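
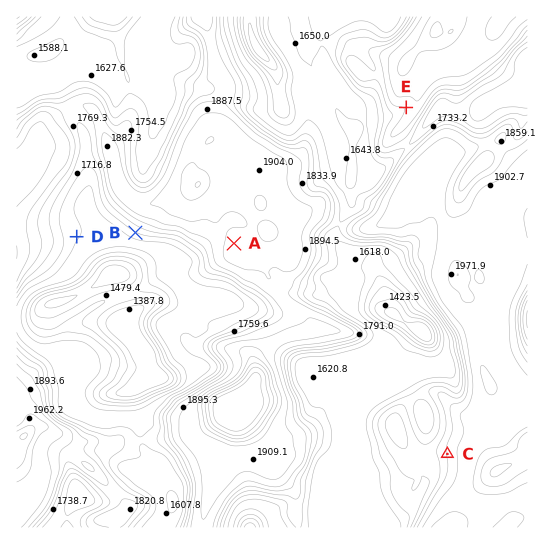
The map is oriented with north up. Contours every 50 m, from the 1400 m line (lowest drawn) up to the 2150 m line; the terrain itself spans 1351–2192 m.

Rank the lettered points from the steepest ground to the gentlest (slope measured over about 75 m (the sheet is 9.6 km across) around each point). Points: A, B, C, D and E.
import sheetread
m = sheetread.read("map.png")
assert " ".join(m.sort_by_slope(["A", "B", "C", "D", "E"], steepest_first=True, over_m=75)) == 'B C E D A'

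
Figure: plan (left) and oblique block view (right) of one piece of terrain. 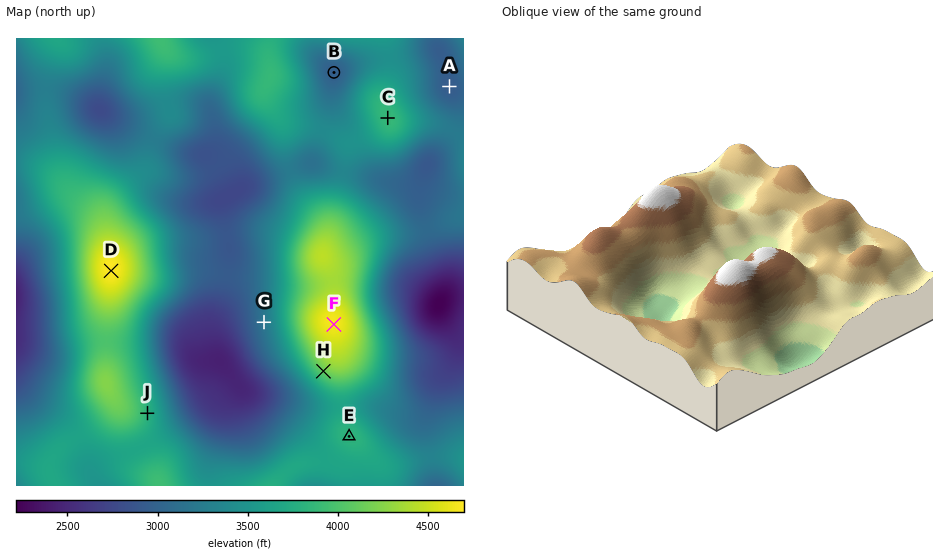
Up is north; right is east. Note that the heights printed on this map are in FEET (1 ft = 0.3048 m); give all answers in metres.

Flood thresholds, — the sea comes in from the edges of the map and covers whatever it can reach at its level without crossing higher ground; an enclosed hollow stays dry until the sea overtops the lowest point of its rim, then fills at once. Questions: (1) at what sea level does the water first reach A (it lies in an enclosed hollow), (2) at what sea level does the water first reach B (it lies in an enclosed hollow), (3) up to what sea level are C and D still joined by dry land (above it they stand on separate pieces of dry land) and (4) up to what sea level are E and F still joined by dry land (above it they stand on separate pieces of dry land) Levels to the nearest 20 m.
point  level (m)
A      920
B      1040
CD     1020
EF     1120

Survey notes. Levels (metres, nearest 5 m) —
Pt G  970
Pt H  1250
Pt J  1160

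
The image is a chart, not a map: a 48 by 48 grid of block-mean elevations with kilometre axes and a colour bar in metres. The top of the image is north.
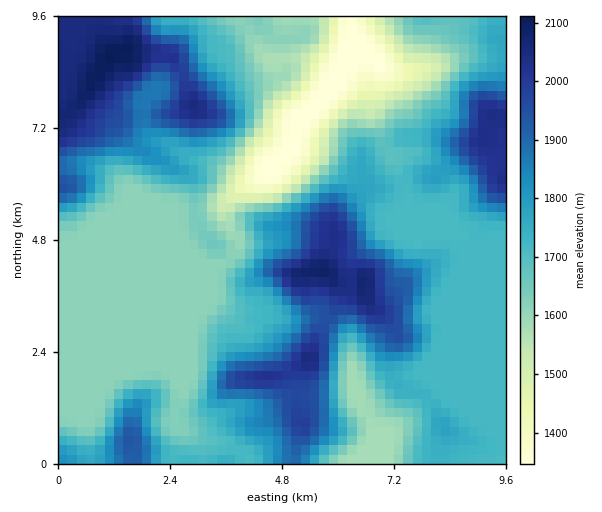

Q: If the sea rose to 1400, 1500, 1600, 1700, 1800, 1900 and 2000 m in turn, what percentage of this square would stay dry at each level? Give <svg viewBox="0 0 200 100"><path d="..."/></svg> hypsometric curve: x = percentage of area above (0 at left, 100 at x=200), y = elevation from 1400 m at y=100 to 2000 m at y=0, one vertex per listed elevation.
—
<svg viewBox="0 0 200 100"><path d="M191 100l-6-17-13-16-54-17-57-17-21-16-21-17"/></svg>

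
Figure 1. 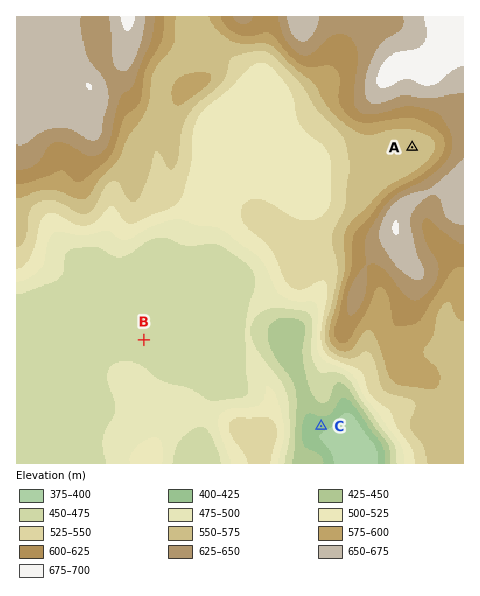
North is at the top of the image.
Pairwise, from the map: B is above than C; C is below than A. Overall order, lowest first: C B A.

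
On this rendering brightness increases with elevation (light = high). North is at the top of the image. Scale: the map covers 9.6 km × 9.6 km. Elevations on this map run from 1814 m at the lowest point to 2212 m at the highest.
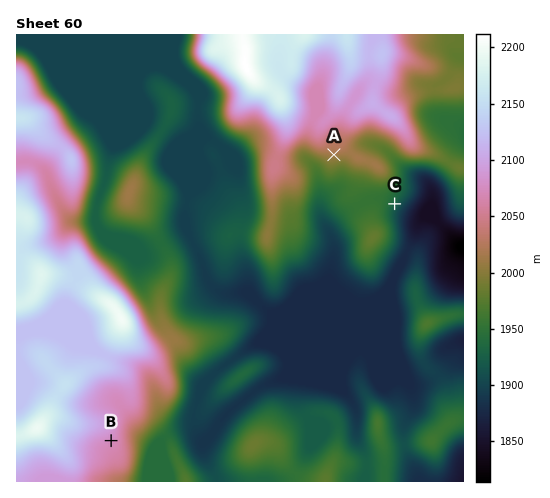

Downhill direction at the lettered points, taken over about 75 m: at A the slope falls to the S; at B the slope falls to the SE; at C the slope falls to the SE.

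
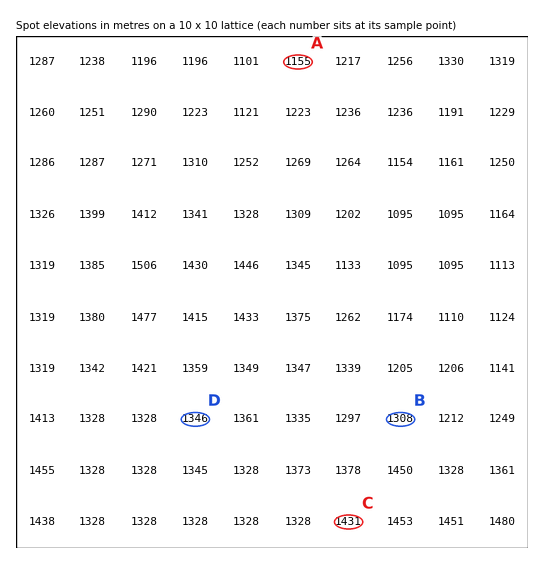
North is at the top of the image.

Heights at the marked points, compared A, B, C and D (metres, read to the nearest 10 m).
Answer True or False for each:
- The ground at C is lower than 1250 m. False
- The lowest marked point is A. True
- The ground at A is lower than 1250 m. True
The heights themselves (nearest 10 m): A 1150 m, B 1310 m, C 1430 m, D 1350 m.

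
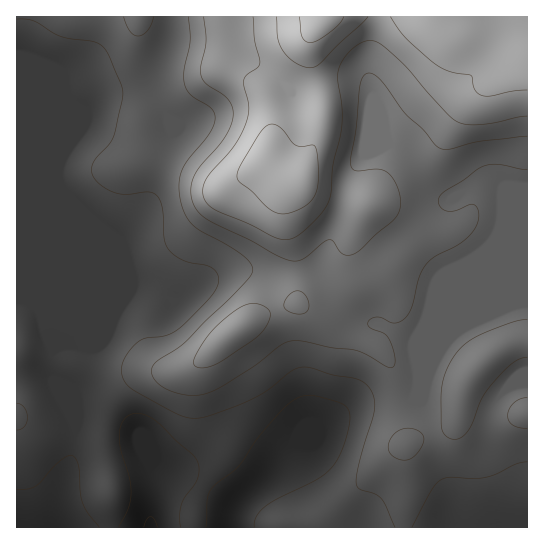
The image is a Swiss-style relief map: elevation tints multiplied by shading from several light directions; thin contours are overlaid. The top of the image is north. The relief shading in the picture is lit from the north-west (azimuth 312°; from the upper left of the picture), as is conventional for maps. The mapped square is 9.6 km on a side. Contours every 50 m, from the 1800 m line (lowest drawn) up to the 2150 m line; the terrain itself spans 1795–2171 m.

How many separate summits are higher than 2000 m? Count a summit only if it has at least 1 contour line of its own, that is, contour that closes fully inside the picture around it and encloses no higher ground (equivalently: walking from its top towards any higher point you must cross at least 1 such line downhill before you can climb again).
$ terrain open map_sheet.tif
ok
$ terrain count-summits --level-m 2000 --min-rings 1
3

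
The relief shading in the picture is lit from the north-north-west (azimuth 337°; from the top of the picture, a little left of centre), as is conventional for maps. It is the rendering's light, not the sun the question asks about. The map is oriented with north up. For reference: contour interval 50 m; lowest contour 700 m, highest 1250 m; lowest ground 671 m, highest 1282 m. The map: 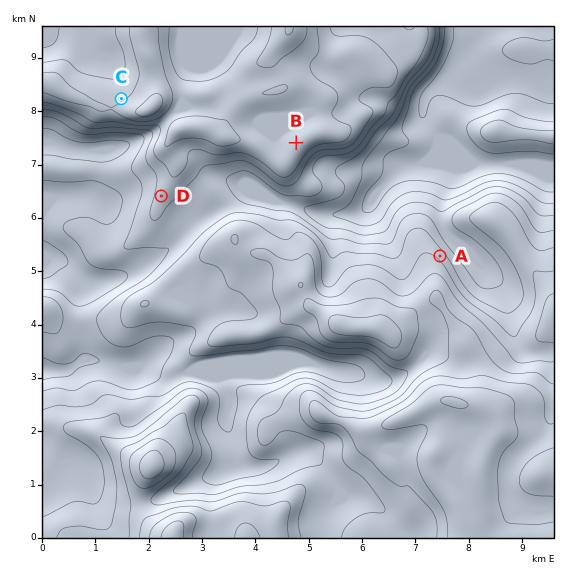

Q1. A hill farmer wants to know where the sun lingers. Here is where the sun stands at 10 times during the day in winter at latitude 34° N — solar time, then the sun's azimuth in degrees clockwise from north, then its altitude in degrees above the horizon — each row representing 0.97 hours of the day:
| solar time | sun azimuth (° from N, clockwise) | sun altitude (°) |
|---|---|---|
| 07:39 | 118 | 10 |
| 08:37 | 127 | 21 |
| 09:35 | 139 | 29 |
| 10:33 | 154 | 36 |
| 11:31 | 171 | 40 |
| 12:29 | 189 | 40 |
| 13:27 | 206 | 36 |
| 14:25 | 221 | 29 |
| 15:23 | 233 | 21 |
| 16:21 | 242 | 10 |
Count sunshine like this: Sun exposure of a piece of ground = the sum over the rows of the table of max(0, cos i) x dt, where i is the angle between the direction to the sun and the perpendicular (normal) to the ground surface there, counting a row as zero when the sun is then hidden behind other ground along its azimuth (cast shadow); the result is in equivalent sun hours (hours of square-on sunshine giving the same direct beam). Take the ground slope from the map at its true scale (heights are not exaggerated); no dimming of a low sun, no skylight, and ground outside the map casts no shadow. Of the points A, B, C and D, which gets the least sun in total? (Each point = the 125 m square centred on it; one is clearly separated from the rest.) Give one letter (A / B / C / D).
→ A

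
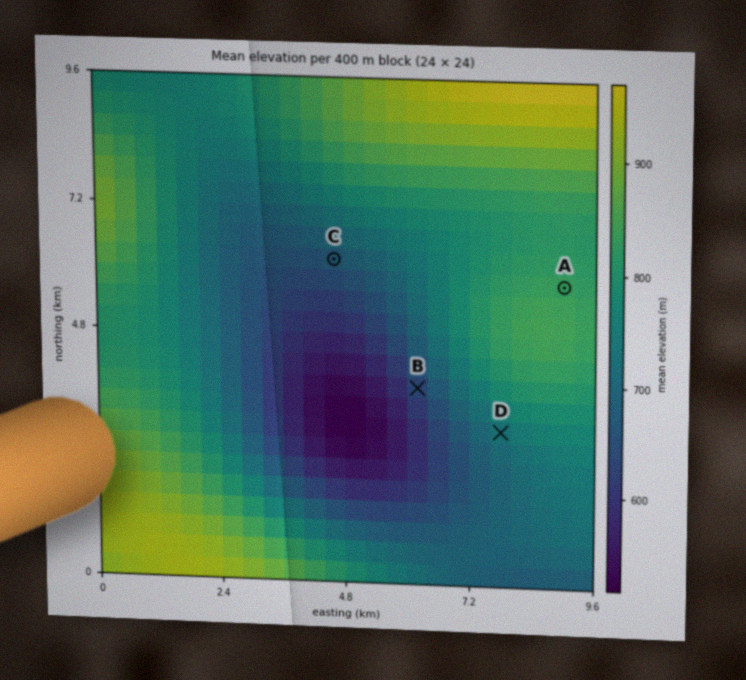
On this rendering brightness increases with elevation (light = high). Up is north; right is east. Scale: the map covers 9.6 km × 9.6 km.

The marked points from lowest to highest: B C D A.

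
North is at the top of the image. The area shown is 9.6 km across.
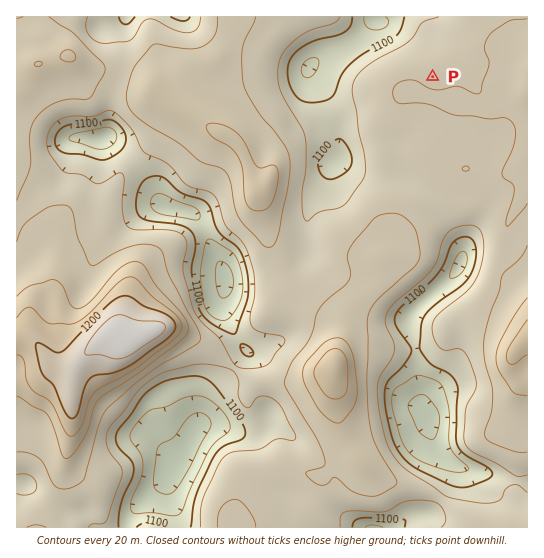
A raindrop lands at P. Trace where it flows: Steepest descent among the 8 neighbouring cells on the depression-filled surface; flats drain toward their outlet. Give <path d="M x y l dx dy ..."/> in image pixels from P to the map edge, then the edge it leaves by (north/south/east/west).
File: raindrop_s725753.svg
<path d="M433 77l0-31-2-3-22-22-31 0-4-4"/>
exit: north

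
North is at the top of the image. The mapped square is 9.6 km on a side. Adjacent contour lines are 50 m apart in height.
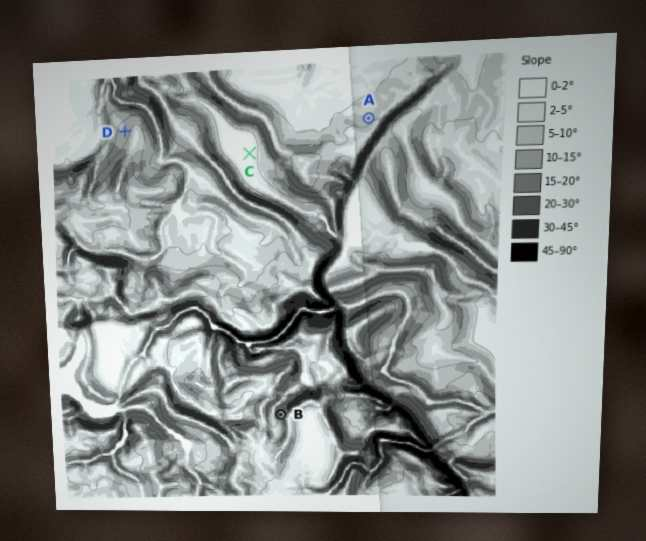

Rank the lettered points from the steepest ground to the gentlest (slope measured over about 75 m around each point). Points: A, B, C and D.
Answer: B D A C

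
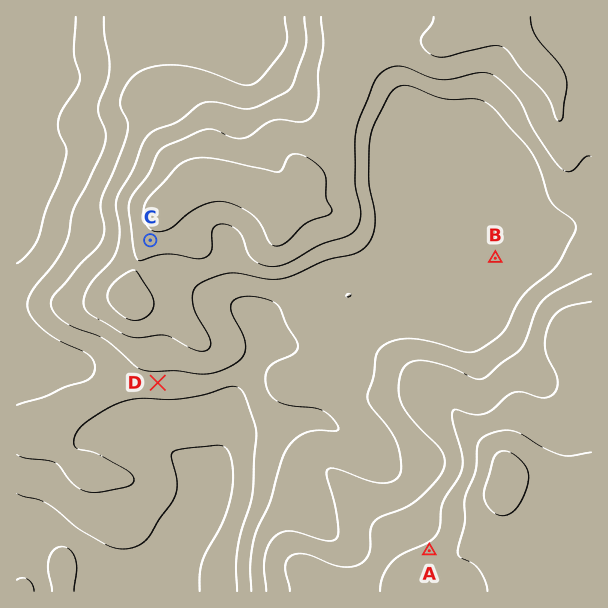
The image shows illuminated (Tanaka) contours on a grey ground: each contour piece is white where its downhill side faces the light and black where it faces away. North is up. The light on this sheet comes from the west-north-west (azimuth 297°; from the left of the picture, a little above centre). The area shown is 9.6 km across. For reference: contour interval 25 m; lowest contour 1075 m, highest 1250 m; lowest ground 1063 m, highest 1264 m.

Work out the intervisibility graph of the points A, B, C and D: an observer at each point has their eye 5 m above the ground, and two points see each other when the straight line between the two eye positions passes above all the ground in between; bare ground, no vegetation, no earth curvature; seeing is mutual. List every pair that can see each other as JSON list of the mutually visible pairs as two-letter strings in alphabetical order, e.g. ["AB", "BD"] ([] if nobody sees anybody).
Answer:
["AC", "AD"]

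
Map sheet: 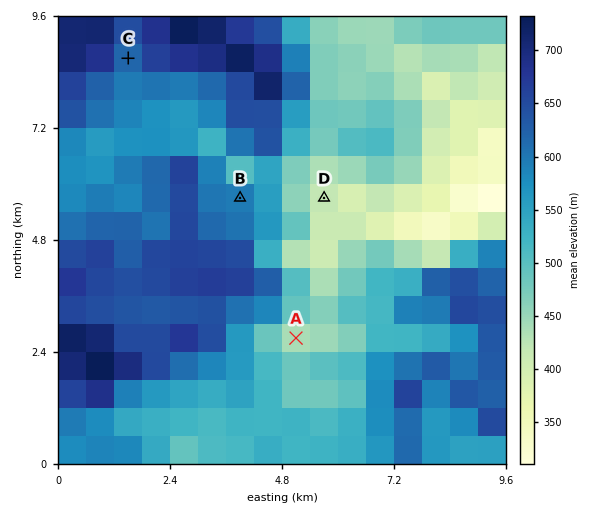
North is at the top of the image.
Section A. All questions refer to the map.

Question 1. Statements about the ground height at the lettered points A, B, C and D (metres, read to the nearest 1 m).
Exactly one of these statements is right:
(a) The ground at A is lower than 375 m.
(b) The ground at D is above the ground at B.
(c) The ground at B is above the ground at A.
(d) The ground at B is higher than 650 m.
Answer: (c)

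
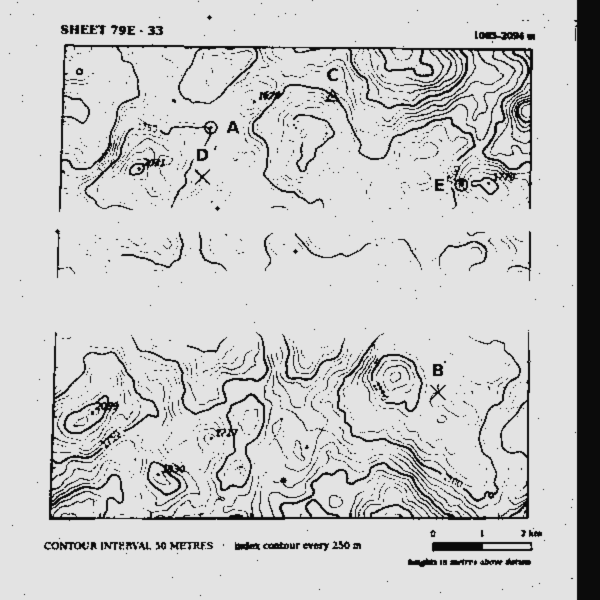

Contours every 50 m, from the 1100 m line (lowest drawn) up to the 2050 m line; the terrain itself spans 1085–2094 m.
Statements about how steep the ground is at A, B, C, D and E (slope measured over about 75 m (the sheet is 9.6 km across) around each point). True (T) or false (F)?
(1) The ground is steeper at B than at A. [F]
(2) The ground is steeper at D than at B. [T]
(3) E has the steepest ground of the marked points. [T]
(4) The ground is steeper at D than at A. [T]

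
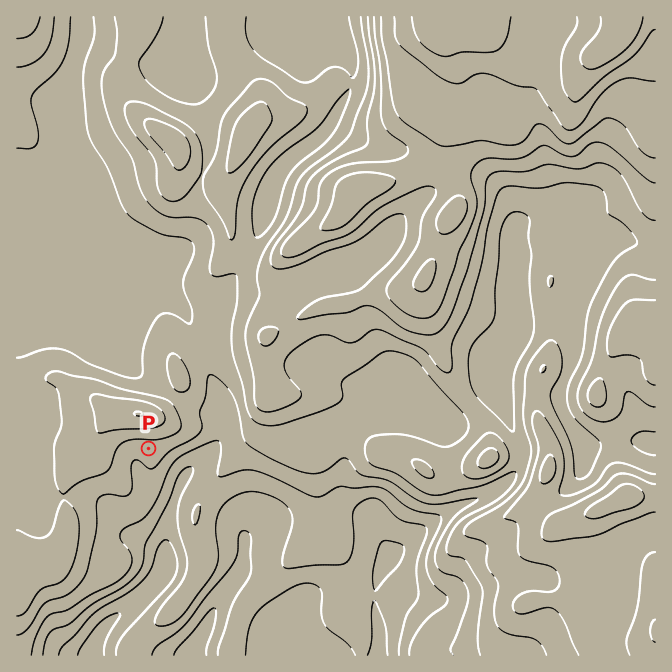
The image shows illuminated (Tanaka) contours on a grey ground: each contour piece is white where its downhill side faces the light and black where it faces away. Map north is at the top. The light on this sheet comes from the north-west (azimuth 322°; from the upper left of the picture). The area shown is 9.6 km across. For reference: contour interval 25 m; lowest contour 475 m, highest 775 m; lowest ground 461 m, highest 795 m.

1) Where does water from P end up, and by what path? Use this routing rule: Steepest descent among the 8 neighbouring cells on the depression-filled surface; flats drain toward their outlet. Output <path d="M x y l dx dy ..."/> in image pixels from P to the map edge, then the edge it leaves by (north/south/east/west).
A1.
<path d="M149 448l0 2-11 10 0 12 4 6 22 22 8 0 2 2 0 3-4 7 0 5-1 1 0 10-2 2 0 34-3 6 0 5-29 29-1 0-19 14-1 0-12 12 0 2-4 3-3 7-1 8-2 2 0 3"/>
exit: south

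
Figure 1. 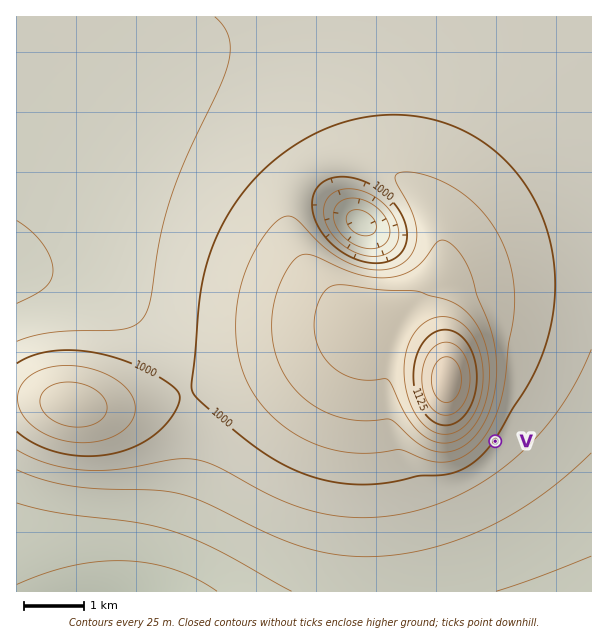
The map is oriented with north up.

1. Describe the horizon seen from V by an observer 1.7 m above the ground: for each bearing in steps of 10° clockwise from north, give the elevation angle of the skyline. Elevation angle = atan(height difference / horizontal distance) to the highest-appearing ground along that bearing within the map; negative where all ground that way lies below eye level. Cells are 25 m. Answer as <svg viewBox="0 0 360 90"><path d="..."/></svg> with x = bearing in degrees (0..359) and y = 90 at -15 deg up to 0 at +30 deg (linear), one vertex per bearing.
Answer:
<svg viewBox="0 0 360 90"><path d="M0 53l10 3 10 2 10 2 10 1 10 0 10 1 10 0 10 1 10 0 10 1 10 0 10 0 10 0 10-1 10 0 10 0 10 0 10 0 10 0 10 0 10 0 10-3 10-2 10-3 10-3 10-3 10-3 10-3 10-2 10-2 10 0 10 0 10 2 10 4 10 4"/></svg>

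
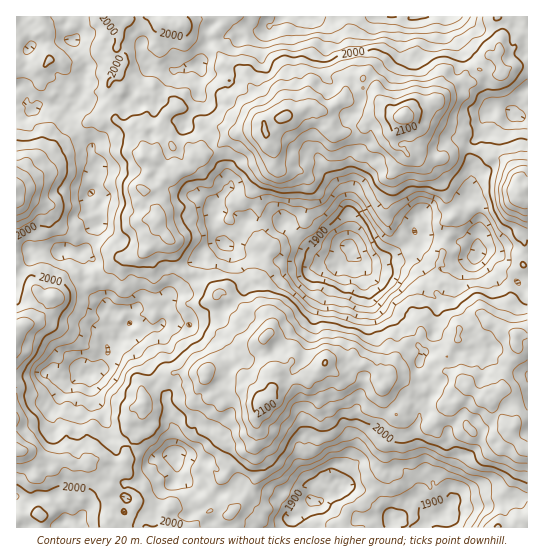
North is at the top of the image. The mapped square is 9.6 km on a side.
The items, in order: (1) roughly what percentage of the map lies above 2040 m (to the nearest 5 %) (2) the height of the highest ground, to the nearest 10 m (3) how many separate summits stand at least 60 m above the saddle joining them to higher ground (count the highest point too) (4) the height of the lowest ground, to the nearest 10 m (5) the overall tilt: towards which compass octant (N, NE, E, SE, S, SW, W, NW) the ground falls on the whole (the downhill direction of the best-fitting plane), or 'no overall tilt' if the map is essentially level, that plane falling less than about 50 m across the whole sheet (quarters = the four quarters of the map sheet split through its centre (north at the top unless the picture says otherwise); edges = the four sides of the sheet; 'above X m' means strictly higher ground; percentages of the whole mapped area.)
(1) About 15 % of the map lies above 2040 m.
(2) About 2140 m is the highest elevation on the sheet.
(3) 5 summits rise at least 60 m above their surroundings.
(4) The lowest ground is at about 1830 m.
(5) No overall tilt - high and low ground are spread across the sheet.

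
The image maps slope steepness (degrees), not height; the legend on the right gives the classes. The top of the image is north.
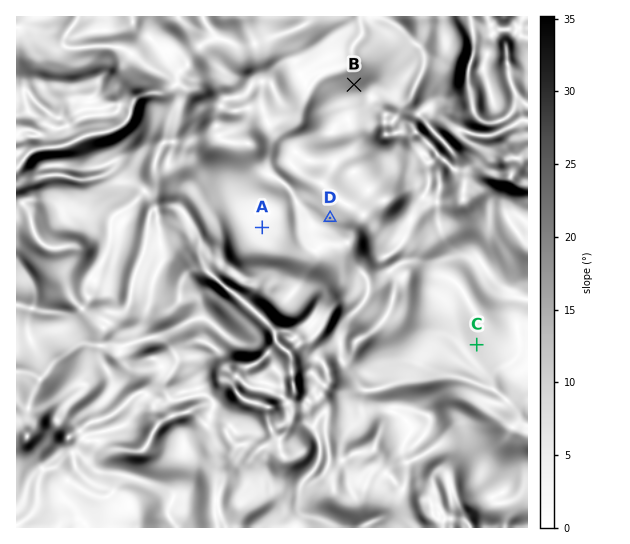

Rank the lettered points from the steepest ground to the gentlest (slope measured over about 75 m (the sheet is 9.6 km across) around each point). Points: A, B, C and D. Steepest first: B D C A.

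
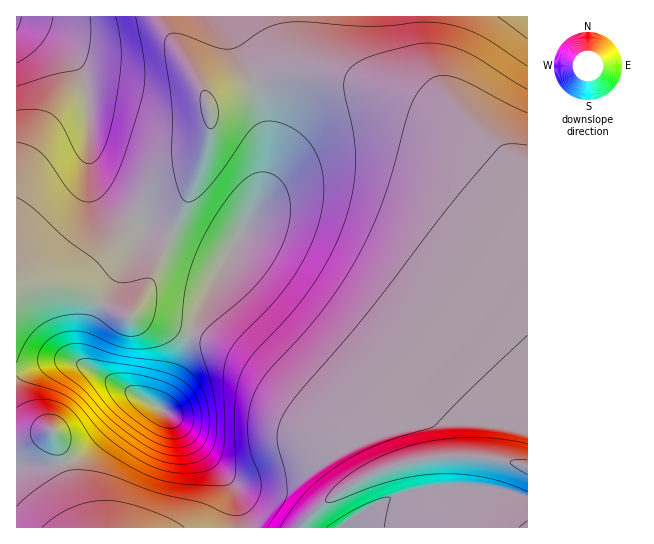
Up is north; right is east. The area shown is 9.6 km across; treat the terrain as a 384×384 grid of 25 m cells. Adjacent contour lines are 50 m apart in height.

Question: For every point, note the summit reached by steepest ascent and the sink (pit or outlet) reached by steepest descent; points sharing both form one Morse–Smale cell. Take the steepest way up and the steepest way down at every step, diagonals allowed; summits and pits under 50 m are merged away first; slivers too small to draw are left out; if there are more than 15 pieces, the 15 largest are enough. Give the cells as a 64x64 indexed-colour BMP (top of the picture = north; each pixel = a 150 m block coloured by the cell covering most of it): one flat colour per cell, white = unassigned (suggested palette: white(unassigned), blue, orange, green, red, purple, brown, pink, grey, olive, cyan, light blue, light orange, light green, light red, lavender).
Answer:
<image width="64" height="64" href="data:image/bmp;base64,Qk12CAAAAAAAAHYAAAAoAAAAQAAAAEAAAAABAAQAAAAAAAAIAAATCwAAEwsAABAAAAAAAAAA////ALR3HwAOf/8ALKAsACgn1gC9Z5QAS1aMAMJ34wB/f38AIr28AM++FwDox64AeLv/AIrfmACWmP8A1bDFAEREREREREREREREREREEREREVVVVVVVVVVVVVVVVVVVREREREREREREREREREQRERERFVVVVVVVVVVVVVVVVVVERERERERERERERERERBERERERVVVVVVVVVVVVVVVVVUREREREREREREREREREEREREREVVVVVVVVVVVVVVVVVREREREREREREREREREERERERERFVVVVVVVVVVVVVVVVEREREREREREREREREQRERERERERFVVVVVVVVVVVVVVUREREREREREREREREQRERERERERERFVVVVVVVVVVVVVREREREREREREREREQREREREREREREREVVVVVVVVVVVUREREUREREREREREQRERERERERERERERERVVVVVVVREREREREUREREREREQRERERERERERERERERERERERERERERERERFEREREREQRERERERERERERERERERERERERERERERERERRERERERBEREREREREREREREREREREREREREREREREREURERERBERERERERERERERERERERERERERERERERERERFERERBEREREREREREREREREREREREREREREREREREREURERBERERERERERERERERERERERERERERERERERERERFEQRERERERERERERERERERERERERERERERERERERERERERERERERERERERERERERERERERERERERERERERERERERERERERERERERERERERERERERERERERERERERERERERERERERERERERERERERERERERERERERERERERERERERERERERERERERERERERERERERERERERERERERERERERERERERERERERERERERERERERERERERERERERERERERERERERERERERERERERERERERERERERERERERERERERERERERERERERERERERERERERERERERERERERERERERERERERERERERERERERERERERERERERERERERERERERERERERERERERERERERERERERERERERERERERERERERERERERERERERERERERERERERERERERERERERERERERERERERERERERERERERERERERERERERERERERERERERERESIhEREREREREREREREREREREREREREREREREREREREiIiIRERERERERERERERERERERERERERERERERERESIiIiIhERERERERERERERERERERERERERERERESIiIiIiIiIiIRERERERERERERERERERERERERERERERIiIiIiIiIiIhEREREREREREREREREREREREREREREREiIiIiIiIiIiERERERERERERERERERERERERERERERESIiIiIiIiIiIhERERERERERERERERERERERERERERERIiIiIiIiIiIiEREREREREREREREREREREREREREREREiIiIiIiIiIiIhERERERERERERERERERERERERERERESIiIiIiIiIiIiERERERERERERERERERERERERERERERIiIiIiIiIiIiIhEREREREREREREREREREREREREREREiIiIiIiIiIiIiERERERERERERERERERERERERERERESIiIiIiIiIiIiIhERERERERERERERERERERERERERERIiIiIiIiIiIiIiEREREREREREREREREREREREREREREiIiIiIiIiIiIiIRERERERERERERERERERERERERERESIiIiIiIiIiIiIiERERERERERERERERERERERERERERIiIiIiIiIiIiIiIRERERERERERERERERERERERERERMiIiIiIiIiIiIiIiERERERERERERERERERERERERERMyIiIiIiIiIiIiIiIRERERERERERERERERERERERERMzIiIiIiIiIiIiIiIiERERERERERERERERERERERERMzMiIiIiIiIiIiIiIiIRERERERERERERERERERERETMzMyIiIiIiIiIiIiIiIhERERERERERERERERERERETMzMzIiIiIiIiIiIiIiIiERERERERERERERERERERETMzMzMiIiIiIiIiIiIiIiIREREREREREREREREREREzMzMzMyIiIiIiIiIiIiIiIhEREREREREREREREREREzMzMzMzIiIiIiIiIiIiIiIiERERERERERERERERERMzMzMzMzMiIiIiIiIiIiIiIiIhERERERERERERERETMzMzMzMzMyIiIiIiIiIiIiIiIiIhEREREREREREREzMzMzMzMzMzIiIiIiIiIiIiIiIiIiIiERERERERETMzMzMzMzMzMzMiIiIiIiIiIiIiIiIiIiIiIhEREjMzMzMzMzMzMzMzMyIiIiIiIiIiIiIiIiIiIiIiIiIzMzMzMzMzMzMzMzMzIiIiIiIiIiIiIiIiIiIiIiIiMzMzMzMzMzMzMzMzMzMiIiIiIiIiIiIiIiIiIiIiIiIzMzMzMzMzMzMzMzMzMyIiIiIiIiIiIiIiIiIiIiIiIzMzMzMzMzMzMzMzMzMzIiIiIiIiIiIiIiIiIiIiIiIjMzMzMzMzMzMzMzMzMzMiIiIiIiIiIiIiIiIiIiIiIiMzMzMzMzMzMzMzMzMzMyIiIiIiIiIiIiIiIiIiIiIiIzMzMzMzMzMzMzMzMzMz"/>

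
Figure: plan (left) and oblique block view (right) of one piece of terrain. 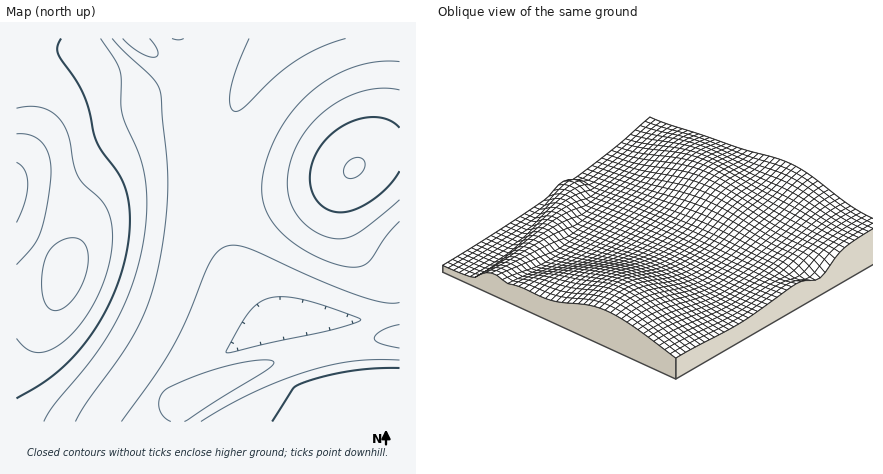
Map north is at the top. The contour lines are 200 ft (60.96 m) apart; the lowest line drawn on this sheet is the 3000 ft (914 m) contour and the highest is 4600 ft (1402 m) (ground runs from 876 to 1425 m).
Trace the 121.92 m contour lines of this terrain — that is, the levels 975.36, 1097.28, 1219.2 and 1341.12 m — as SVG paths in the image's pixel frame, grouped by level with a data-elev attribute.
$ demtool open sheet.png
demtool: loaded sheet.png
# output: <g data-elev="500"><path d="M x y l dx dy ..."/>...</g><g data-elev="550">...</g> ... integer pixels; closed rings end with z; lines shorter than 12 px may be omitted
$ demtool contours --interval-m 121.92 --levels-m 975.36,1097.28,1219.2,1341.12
<g data-elev="975.36"><path d="M201 422l51-29 28-12 28-10 24-6 22-4 20-1 26 0"/><path d="M226 353l0-3 10-18 13-20 9-9 12-5 14-1 20 3 28 8 29 12-8 4-23 6z"/></g><g data-elev="1097.28"><path d="M75 422l12-20 39-54 17-32 8-20 6-22 9-58 1-48-7-78-8-12-28-26-12-14"/><path d="M400 62l-24 0-24 6-24 11-20 16-19 21-14 22-10 28-3 22 1 12 4 12 6 12 9 10 12 10 14 9 16 7 16 5 16 2 11-3 5-7 15-21 13-15"/></g><g data-elev="1219.2"><path d="M16 398l24-14 18-13 18-17 15-18 13-22 12-24 8-26 5-24 1-28-5-24-7-14-20-30-14-50-8-14-18-26-1-8 4-8"/><path d="M400 128l-12-8-14-3-18 3-16 7-14 12-10 14-5 15-1 16 4 13 8 9 12 6 12 0 14-4 16-10 14-13 10-14"/></g><g data-elev="1341.12"><path d="M54 310l8-1 8-7 8-11 7-15 3-12 0-12-4-8-6-6-10 0-10 4-8 8-5 10-3 18 0 16 4 12z"/><path d="M16 265l17-19 7-12 7-28 4-34-2-18-7-12-12-7-14-1"/></g>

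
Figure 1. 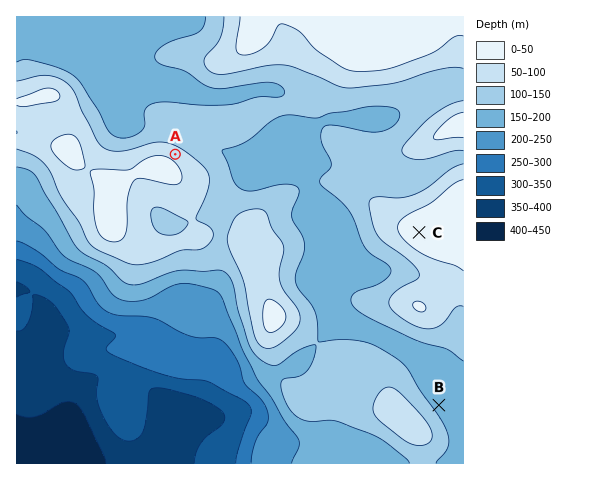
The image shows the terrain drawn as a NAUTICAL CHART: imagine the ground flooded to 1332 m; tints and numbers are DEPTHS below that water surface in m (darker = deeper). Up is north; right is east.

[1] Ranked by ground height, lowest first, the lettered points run B A C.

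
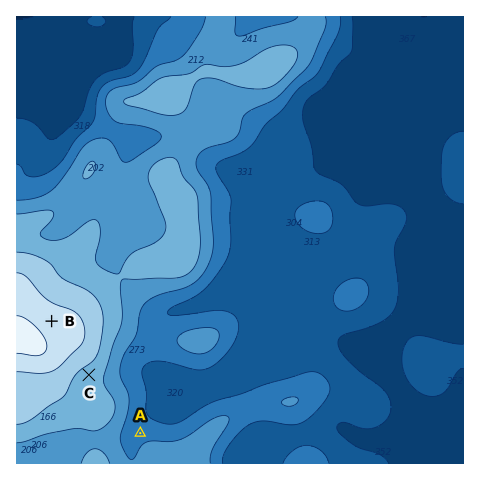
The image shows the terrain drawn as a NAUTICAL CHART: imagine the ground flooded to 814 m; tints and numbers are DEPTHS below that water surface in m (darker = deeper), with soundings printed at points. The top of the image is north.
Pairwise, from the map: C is above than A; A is below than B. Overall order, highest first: B C A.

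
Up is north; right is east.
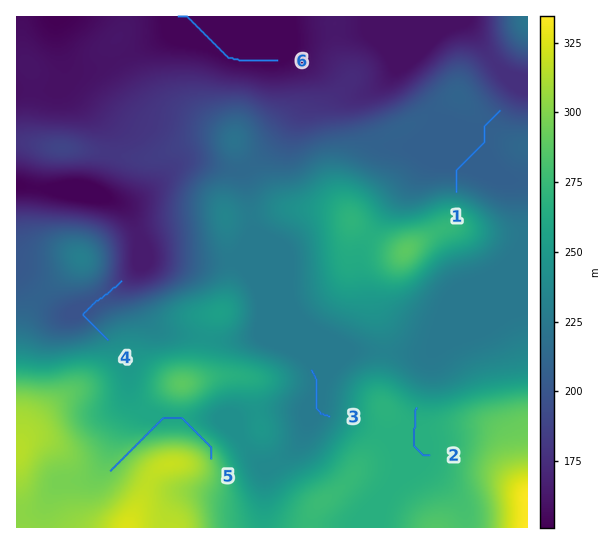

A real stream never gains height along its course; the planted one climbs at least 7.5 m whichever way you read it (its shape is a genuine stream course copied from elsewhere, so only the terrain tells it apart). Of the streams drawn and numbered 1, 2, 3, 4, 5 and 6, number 5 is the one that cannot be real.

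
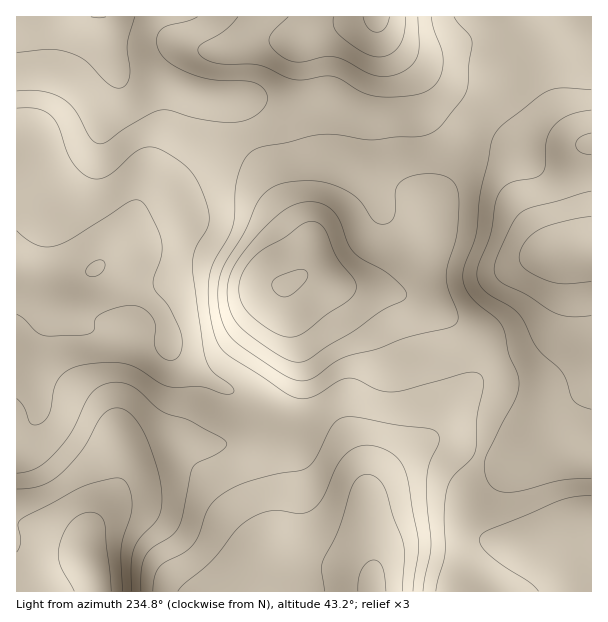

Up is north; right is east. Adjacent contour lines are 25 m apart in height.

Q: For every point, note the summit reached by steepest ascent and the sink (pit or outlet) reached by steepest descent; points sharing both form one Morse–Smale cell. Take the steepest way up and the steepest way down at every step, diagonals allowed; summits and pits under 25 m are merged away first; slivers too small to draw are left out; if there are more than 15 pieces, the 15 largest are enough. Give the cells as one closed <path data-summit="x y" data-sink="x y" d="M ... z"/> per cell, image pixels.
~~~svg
<path data-summit="290 284" data-sink="588 252" d="M578 22l-54 32-19 15-7 24-29 33-33 72-3 45-6 17-9 15-13 14-13 4 22 5 27 14 33 22 20 25 8 15 2 13-14 29-9 39 19 7 19 0 20-12 13-13 12-26 22-21 6-12 0-346z"/><path data-summit="290 284" data-sink="377 17" d="M591 16l-219 0-48 14-18 8-5 9 3 27 0 25-3 6-19 16-35 14 7 17 17 25 11 24 24 35 2 10-1 17-3 9-4 4 9 0 39 12 29 1 13 3 9 0 6-3 16-19 11-21 2-16 0-30 29-65 9-16 26-29 7-24 14-13 54-32 5-2 13 9z"/><path data-summit="86 561" data-sink="374 591" d="M294 416l-5 3-5 9-8 8-12 4-52 5-24-6-17 0-40 15-9 10-1 13-9 21-20 26-6 13-1 23 6 12 5 19 155 1 5-14 10-10 66 0 28 6 9 4 3 5 1-35-5-20-1-39-5-16-10-21-17-19-14-7z"/><path data-summit="99 17" data-sink="95 269" d="M104 16l-88 1 1 251 30 6 36 0 12-4 27-27 8-13 9-26 11-12 27-11 41-33 29-14-7-29-6-8-28-1-38-12-36-5-12-5-8-17z"/><path data-summit="86 561" data-sink="95 269" d="M102 266l-16 8-7 7-6 12-6 27-7 4-12 1-6 7-8 22 0 24 6 29-3 9-21 18 0 90 32 6 17 6 10 6 7 7 2 7 4-23 24-35 9-21 1-13 9-10 40-15 17 0 24 6 52-5 12-4 8-8 6-11 0-2-26-12-37-13-41-24-16-18-1-19-9-20-38-32z"/><path data-summit="290 284" data-sink="95 269" d="M246 134l-28 14-41 33-27 11-11 12-9 26-8 13-24 23 9 2 15 9 38 32 9 20 1 19 16 18 41 24 37 13 26 12 4-5 6-24 0-32-16-61 2-6 18-15 4-26-2-10-24-35-11-24-17-25z"/><path data-summit="290 284" data-sink="374 591" d="M309 276l-6 0-13 7-4 4-2 6 16 61 0 32-10 30 40 14 18 16 14 27 5 16 0 12 7-18 31-29 21-12 17-2 37 14 10-38 14-29 0-7-5-14-15-22-10-10-33-22-27-14-30-8-43-4z"/><path data-summit="99 17" data-sink="377 17" d="M371 16l-266 0-1 5 8 36 8 17 12 5 36 5 38 12 28 1 6 8 6 27 3 2 33-13 19-16 3-6-3-52 5-9 18-8 38-10z"/><path data-summit="591 528" data-sink="374 591" d="M443 440l-17 2-21 12-31 29-6 11-1 18 6 36 1 44 85 0 5-17 11-18 13-11 16-3-21-7-8-8-6-15-3-16 2-12 12-30z"/><path data-summit="591 528" data-sink="588 252" d="M591 379l-5 11-22 21-12 26-19 17-14 8-9 1-30-8-12 30-2 12 6 25 11 14 21 8 30 2 58-19z"/><path data-summit="591 528" data-sink="377 17" d="M591 528l-15 2-24 11-18 5-46 0-13 11-6 9-7 16-2 9 131 1z"/><path data-summit="290 284" data-sink="95 269" d="M21 268l-5 1 1 164 20-17 3-9-6-29 0-24 6-19 5-9 15-2 7-4 6-27 6-12 9-8-41 1z"/><path data-summit="86 561" data-sink="377 17" d="M20 524l-4 1 1 67 79-1-4-15-8-24-9-10-27-12z"/><path data-summit="290 284" data-sink="374 591" d="M332 568l-66 0-10 10-4 13 121 0 0-7-4-6-9-4z"/>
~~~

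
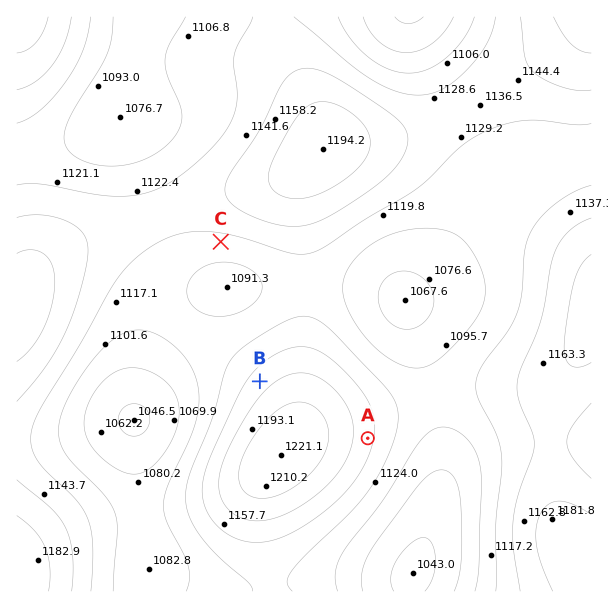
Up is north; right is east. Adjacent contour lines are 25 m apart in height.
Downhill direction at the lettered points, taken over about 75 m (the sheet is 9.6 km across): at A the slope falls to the E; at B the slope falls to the NW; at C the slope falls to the S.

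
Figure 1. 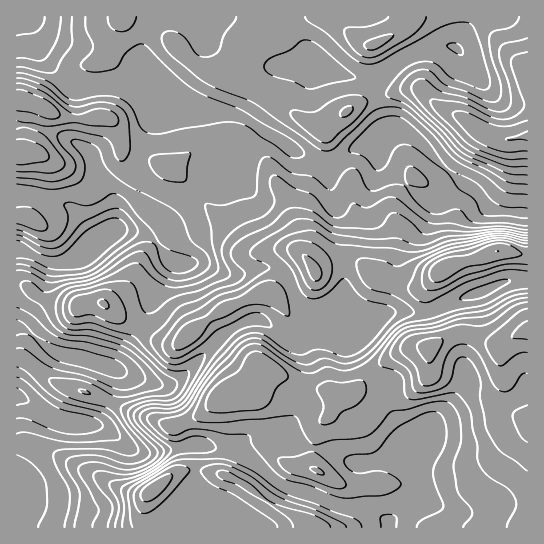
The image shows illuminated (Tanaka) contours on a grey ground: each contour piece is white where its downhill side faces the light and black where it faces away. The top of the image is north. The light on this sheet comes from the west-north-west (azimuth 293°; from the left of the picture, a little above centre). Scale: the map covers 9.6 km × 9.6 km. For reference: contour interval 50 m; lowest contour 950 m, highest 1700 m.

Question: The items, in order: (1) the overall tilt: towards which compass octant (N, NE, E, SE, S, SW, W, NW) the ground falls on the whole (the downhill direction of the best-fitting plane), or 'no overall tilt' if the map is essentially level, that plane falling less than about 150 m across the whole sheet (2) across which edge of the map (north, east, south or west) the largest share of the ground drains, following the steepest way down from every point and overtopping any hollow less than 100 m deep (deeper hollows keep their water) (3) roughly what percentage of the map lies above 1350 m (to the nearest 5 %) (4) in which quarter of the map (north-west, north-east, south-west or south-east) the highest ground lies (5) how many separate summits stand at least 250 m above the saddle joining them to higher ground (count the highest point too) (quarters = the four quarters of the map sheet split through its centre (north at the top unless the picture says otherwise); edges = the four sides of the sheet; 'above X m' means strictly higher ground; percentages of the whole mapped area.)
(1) The general tilt is down to the north-west (the land rises towards the south-east).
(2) Drainage is mainly to the west: more ground falls towards that edge than towards any other.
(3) Roughly 35 % of the ground is higher than 1350 m.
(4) Look to the south-east quarter for the highest ground.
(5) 2 summits rise at least 250 m above their surroundings.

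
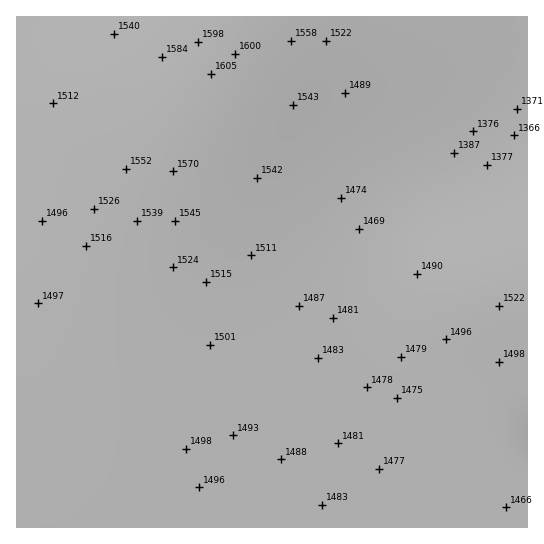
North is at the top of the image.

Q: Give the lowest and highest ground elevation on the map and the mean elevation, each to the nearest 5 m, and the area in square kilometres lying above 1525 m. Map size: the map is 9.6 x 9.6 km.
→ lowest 1365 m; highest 1605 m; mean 1495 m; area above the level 17.2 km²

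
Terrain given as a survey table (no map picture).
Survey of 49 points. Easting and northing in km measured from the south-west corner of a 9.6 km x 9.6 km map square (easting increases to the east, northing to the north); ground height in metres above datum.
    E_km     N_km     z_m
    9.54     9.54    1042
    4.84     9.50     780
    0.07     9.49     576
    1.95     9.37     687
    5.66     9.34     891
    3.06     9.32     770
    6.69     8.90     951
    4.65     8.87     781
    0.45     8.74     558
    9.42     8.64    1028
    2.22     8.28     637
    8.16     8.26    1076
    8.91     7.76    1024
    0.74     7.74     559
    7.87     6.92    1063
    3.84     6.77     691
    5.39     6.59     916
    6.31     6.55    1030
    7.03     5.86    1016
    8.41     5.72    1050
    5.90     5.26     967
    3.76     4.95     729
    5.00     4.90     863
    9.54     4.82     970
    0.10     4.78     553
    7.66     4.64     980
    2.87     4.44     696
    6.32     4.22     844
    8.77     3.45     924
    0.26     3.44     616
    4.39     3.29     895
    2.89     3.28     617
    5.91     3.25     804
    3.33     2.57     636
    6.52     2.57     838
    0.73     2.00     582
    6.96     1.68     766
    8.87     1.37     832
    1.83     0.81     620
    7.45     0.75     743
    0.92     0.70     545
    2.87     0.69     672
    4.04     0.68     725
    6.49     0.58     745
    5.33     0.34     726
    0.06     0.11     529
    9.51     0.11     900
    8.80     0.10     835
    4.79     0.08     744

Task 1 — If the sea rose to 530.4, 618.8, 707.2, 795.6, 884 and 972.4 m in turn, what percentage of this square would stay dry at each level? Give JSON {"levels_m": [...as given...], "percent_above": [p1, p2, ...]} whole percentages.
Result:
{"levels_m": [530.4, 618.8, 707.2, 795.6, 884, 972.4], "percent_above": [97, 81, 62, 43, 29, 19]}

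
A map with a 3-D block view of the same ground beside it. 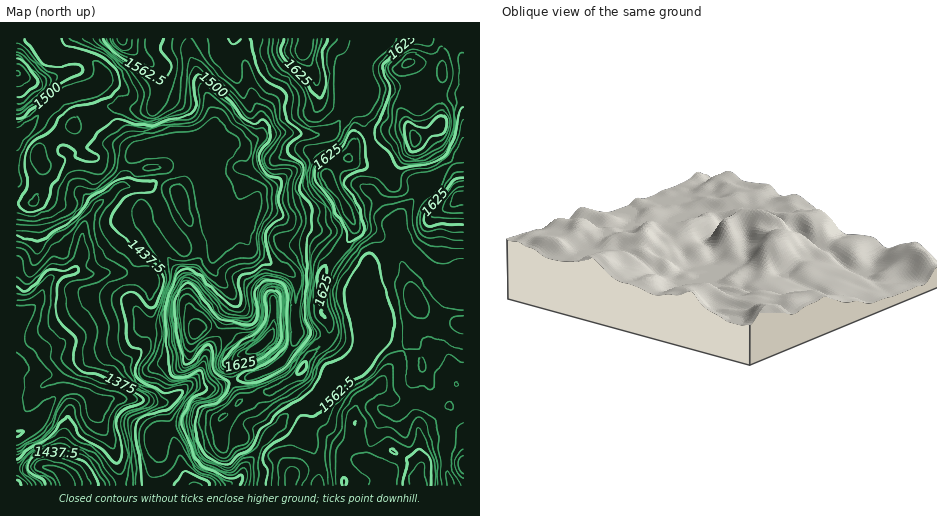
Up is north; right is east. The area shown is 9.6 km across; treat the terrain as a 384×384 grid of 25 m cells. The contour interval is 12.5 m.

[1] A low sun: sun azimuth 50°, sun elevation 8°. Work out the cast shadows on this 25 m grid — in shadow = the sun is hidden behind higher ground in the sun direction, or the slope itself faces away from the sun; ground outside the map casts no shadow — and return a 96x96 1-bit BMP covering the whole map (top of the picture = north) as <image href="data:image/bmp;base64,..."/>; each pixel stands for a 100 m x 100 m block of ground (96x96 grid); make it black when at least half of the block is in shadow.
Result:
<image width="96" height="96" href="data:image/bmp;base64,Qk2+BAAAAAAAAD4AAAAoAAAAYAAAAGAAAAABAAEAAAAAAIAEAAATCwAAEwsAAAIAAAAAAAAA////AAAAAAD8AAAAP/gAABAAAAD+AAAAP/wAABAAAAb+AAAAf/xAAAAAAA54AAAAf/gAAAAAAAYgAAHAf/gAAAAAAAYAAAPAf/AAAAAAAAAAAAPgf+AAAAAAAAAAAAPgf4AAAAAAAAAAAAfgfwAAAAAAAAAAAAfAfwAAAAAAAAAAAAfAfgAAAAAAAAAAAAeAfgAAAAAAAAAAAAMAPAAAAAAAAAAAAAAAPAAAAAAAAAAAAAAAGAAAAAAAAAAAAAAAAAAAAAAAAAAAAAAAAAAAAAAAAAAAAAAgIAAAAAAAAAAAAA/8OAAAAAAAAAAAAA/+PgAAAAAAAAAAAAf/H+AAAAAAAAAAAAf/j/gAAAAAAAAAAAPz5/gAAAAAAAAAAADh8/wAAAAAAAAAAAAB8f2AAAAAAAAAAAAB8f3gAAAAAAAAAAAD8PDgAAAAAAAAAAAP+GAAAAAAAAAAAAAf+GAAAAAAAAAAAAAf+CAAAAAAAAAAAAAf+AAAAAAAAAAAAAAf+AAACAAAAAAAAAAP+AAAHwAAAAAAAAAP8AAAH4AAAAAAAAAP8AA4H4AAAAAAAAAP8AB8H4AAAAAAAAAH4AD8HwAAAAAAAAAH4AD+HwAAAAAAAAAH4AD+HwAAAAAAAAAD4AD8HwAAAAAAAAADwAD8HwAAAAAAAAADwAB4HwAAAAAAAAADwAAAHwAAAAAAAAADwAAAHwAAAAAAAAADwAAAH4AAAAAAAAADwAAAHwAAAAAAAAADgAAAHwAAAAAAAAAAAAAADwAAAAAAAAAAAAAABgAAAAAAAAAAAAAAAAAAAAAAAAAAAAAcAAAAAAAAAAAAAAAcAAAAAAAAAAAAAAAcAAAAAAAAAAAAAAAIAAAAAAAAAAAAAAAAAAwABgAAAAAAAAAAAD8ABgAAAAAAAAAAAD4AAAAAAAAAAAAAAD4AAAAAAAAAAAAAAfwAAAAAAAAAAAAAR/gAAAAAAAAAAAAAH/gAAAAAAAAAAAAAH/gAAAAAAAAAAAAAH/AAAAAAAAAAAAAAD+AAAAAAAAAAAAAcD8AAAAAAAAAAAAA+B8AAAAAAAAAAAAA+B4AAAAAAAAAAAAA+PwAAAAAAAAAAAAA8HgAAAAAAAAAAAAA8HAAA+AAAAAAAAAAYAAAA+AAAAAAAAAAAAAAA8AAAAAAAAAAAAAAA8AAAAAAAAAAAAAAAcAAAAAAAAAAAAAAAMAAAAAAAAAAHAAAAAAAAAABwAAPH+AAAAAAAAAD4AAfH/AAAAAAAAAA4AA/DAAAAAAAAAAAAAA+AAAAAAAAAAAAAAB+AAAAAAAAAAAAAAB+AAAAAAAAAAAAAAD8AAAAAAAAAAAAAAD8AAAAAAAAAAAAAAH4AAAAAAAAAAAAAAPwAPAACAAAAAAAAAPgAfAAHgAAAAD4AAPAA+AAHgAAAAH+AAMAA+AADgAAAAP/AAAAA8AAAAAAAAf+AAAAB8AAAAAAAAf+AAAAB8AAAAAAAAf8AAAAAwAAAAAAAAf4AAAAAAAAAAAAAAPwAAAAAAAAAAAAAADgAAAAAAAAAAAA="/>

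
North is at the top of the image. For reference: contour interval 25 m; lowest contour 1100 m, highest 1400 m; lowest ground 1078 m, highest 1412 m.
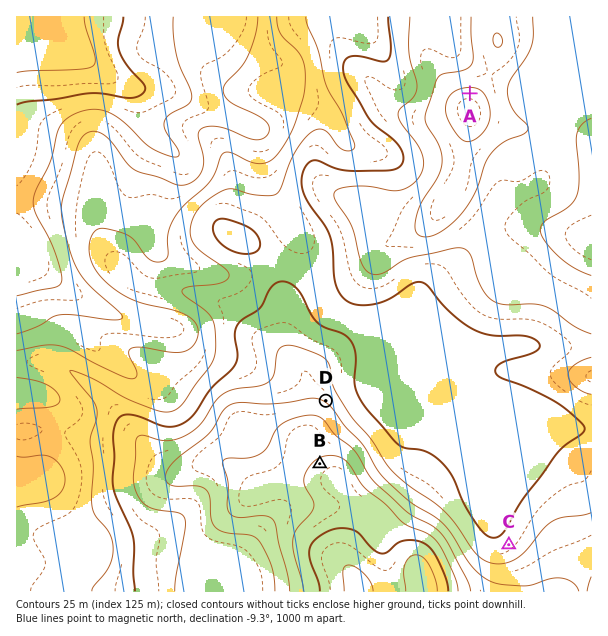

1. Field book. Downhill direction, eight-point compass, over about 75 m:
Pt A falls N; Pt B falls NW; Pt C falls NW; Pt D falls NE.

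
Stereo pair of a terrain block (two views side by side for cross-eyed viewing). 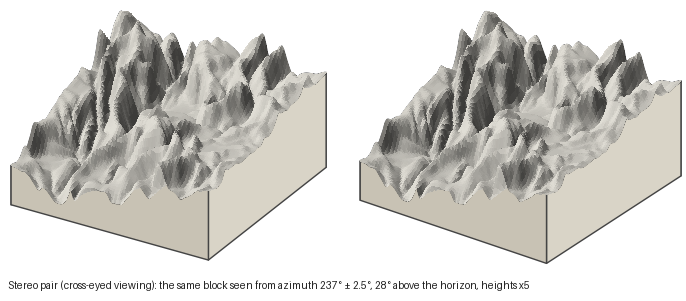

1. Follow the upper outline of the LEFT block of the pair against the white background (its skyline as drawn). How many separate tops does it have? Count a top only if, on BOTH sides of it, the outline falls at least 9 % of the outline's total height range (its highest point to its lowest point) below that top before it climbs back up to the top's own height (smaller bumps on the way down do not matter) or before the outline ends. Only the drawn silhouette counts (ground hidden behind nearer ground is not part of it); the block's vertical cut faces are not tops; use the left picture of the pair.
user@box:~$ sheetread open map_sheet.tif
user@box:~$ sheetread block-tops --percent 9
3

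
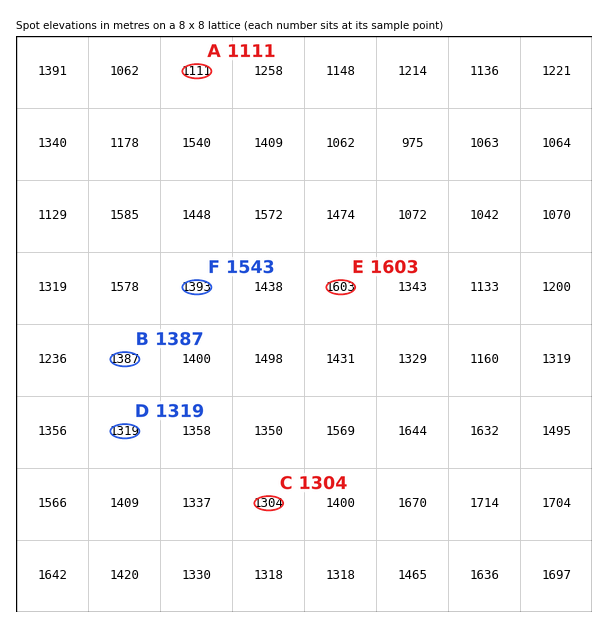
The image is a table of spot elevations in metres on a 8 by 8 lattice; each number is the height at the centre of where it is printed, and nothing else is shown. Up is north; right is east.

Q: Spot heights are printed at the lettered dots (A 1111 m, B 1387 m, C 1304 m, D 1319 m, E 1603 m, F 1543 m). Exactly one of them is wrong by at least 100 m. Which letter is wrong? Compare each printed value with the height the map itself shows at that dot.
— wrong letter F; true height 1393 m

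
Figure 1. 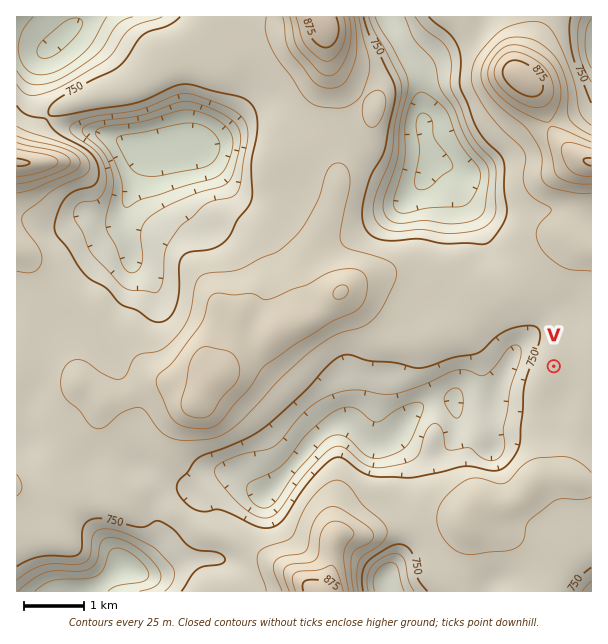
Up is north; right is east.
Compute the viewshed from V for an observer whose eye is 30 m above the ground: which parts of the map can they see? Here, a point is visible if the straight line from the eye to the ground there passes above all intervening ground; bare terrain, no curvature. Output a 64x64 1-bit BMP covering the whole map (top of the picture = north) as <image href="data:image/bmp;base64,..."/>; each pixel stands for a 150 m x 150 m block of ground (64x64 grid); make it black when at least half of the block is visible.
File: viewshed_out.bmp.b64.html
<image width="64" height="64" href="data:image/bmp;base64,Qk0+AgAAAAAAAD4AAAAoAAAAQAAAAEAAAAABAAEAAAAAAAACAAATCwAAEwsAAAIAAAAAAAAA////AAAAAAAAAAAAfAAAAAAAAAD8AAAAAAAAAHwAAAAAAAAAGAAAAAIAAAAYAAAABgAAABmAAACeAAYAH8AAAPwAHwAf4AAA/AY/AD/8AAD+Dn8AP/5uAP4f9wA///8A/h//gD///4D+H//AH///8w44/7Af////ABD/nB////8AAH/+Hwf//wAAB/+fA/3/AAAH//+D/P8AAAf/+MP//wAAB//x47//AAAP//D/nP8AAAf/+P+c/wAAB////57/AAAD////3v8AAAP//9///wAAAf/7//9/AAAD//n///8AAAcP/////wAAAAf/////AAAAA/////8AAAAA/////wAAAAA/////AAAAAA////8AAAAAD////wAAAAAH////AAAAAAP/8/8AAAAAAf/h/wAAAAAACCH/AAAAAAAAA/4AAAAAOAAB/AAAAAA8AADAAAAAADwAAAAAAAAAHAAAgAAAAAAeAAH/AAAAAB4AAf8AAAAADgAB/wAAAAAPAAA/8AAAAA+AAB8AAAAAD4AAHAAAAAA/wAfwAAAAAH/AH+AAAAAAf8Af4AAAAAB9wD/gAAAAAPzgP+AAAAAA/OB/8AA4AAD8YP/wAAcAAHxgH4AAAYAAfuAAAAAA5/B/4AAAAAB/8P/AAAAAAB/g/8AAAAAAD8B/DgAAAAAHgD8fAAAAAAOAHx8AAA=="/>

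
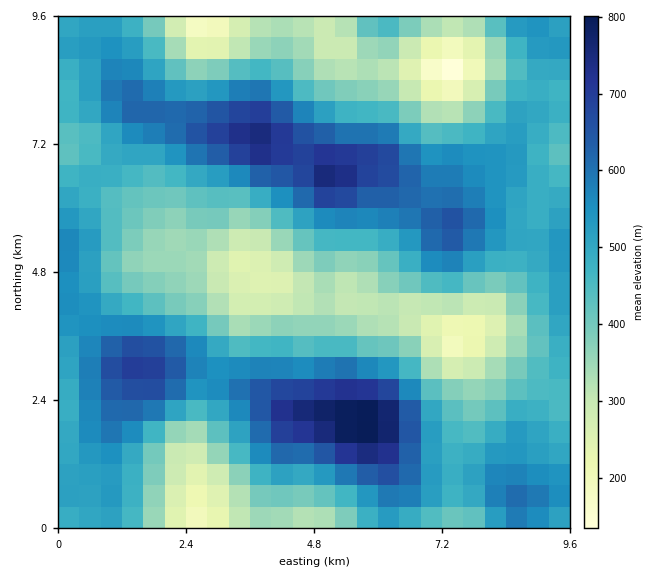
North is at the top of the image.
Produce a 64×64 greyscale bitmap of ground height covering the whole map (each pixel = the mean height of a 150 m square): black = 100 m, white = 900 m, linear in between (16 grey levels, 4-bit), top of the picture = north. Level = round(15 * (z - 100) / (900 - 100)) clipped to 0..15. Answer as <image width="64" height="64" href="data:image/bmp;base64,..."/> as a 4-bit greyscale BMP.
<image width="64" height="64" href="data:image/bmp;base64,Qk12CAAAAAAAAHYAAAAoAAAAQAAAAEAAAAABAAQAAAAAAAAIAAATCwAAEwsAABAAAAAAAAAAAAAAABEREQAiIiIAMzMzAERERABVVVUAZmZmAHd3dwCIiIgAmZmZAKqqqgC7u7sAzMzMAN3d3QDu7u4A////AHd3iIh3ZVQyIiIzRERERERERVZ3iHdmZlVVZniZmYiHd3eIiHdlQzIiIjNEVVVURERVZniIiHd2ZmZniZmZiIiHeIiId2VDMiIiM0VVVVVVVVZneImYiHd2Z3iJmpmYiIiIiIiHZUQyIiIzRVVlVVVWZneImZmYiHd3eJmqqZmYiIiIiIdmVDMiIzRFVmZmZmZ3eImZqZmId3eImaqZmZiIiIiIh2ZUMyIjNEVmd3d3d4iJmaqqmYh3eImZmZmZmIiIiIiHZlRDMzNEVmd4h3eIiZqqq6qZiHd4iJmZmZiIiIiIiIdmVEMzNEVWeIiIiImaqru7upmHd3iImZiIiIiIiIiIh2ZUQzNEVWeImZmZmqu7zMu6mYd3d4iIiIiIiHiIiJiHdlRDM0VWd4mqqqqqvMzMzLqZh3d3eIiIiIh3eIiZmYh2ZUM0RWd4maq6qrvM3d3cu6mHd3d3iIiIiHd4iJmZmIdlRERWZ3iaq7u7zM3d3dzLqYd3d3d4iIiHd3eImZmZiHZVVVZ3iJq7zMzN3d3d3cuph3dmZ3iIiId3d4iZqpmZh2ZmZ3iJmrvMzN3d3d3dy6mHdmZmd4iId3d3iJmqqqmYh3Z3iImqvMzM3d3d3d3LqId2ZmZnd3d3d3eImaqqqqmYd3iJmau8zMzN3d3d3LqYd2ZlVWZ3d3dnd4maqqqqqpmIiJmaqru8zMzMzMzMuph2ZlVVVmZ3d2d3iZqqu7u6qZiImZqqu7u7u8zLu7uph2ZVVVVVZmd3d3eJmqu7u7upmYmZmqqqqqqru7uqqph2VVRERVVmZ3d3eImau7u7u6qZmZmZmZmZmZqqqpmZiHZUREREVVZmd3d4iZq7u7u7qpmYiIiJmYiIiZmZiIh3ZUMzMzRFVWZ3d3iJmqu7u7uqmZiIiIiIh3d4iId3d3ZlQyIiM0RVZmd3iImaqru7uqqZiHd3d3d3Znd3dmZmZlQyIiIjNEVWZ3eIiZmaqqqqmZiHdmZmZmZmZmZmVVVVRDIhIiM0RVZnd4iImZmZmZmIiHZlVVVmZVVVVVVURERDMiIiIjNEVmd4iIiImZmIiHd3ZlVERVVVVVVVVERERDMyIiIiM0RWd4iJmYiIiId3ZmZlVERERERERERERERDMzMzMzMzRWZ3iImZiId3d2ZmVVVEMzNEREREREREREQzNEQzMzRFZneIiZiId3dmZVVVVEMzMzMzREREREREREREVURERFVneIiJmId2ZmZVVVVEQzMzMzNERERERFVVVVZmVVRFVmd3iImIh2ZmVVVVVURDMzMzM0RERERFVVVmZ3dmZVVmZ3eIiYh3ZlVVVVVVRDMzMzMzRFVEREVWZnd4iHdmZmZ3eIiZmHdmVVVVVVVEMzMzMzRFVVVEVVZneIiYiHd3d3d4iJmYh2ZVVVVVVUQzMzMzRFVVVVVVZmeImZmYh3d3d4iImZiHZlVVVVVVRDMzMzRFVmZmZmZmd4iaqpmIiHd4iImZmIdmVVVVVVVUQzMzRFVmZ3ZmZ3d4iZqqqZiIiIiIiZmYh3ZlVVVVVVVERERFVmd3d3d3eIiZqqqqmYiId4iIiYiHdmZlVVVVVVVERFZmd4iIiIiIiZmqu6qpmIh3eIiIiHdmZmVVVVZmVVVVZnd4iZmZmZmZmqqrqqmYh3d3iIiHd2ZmZlVVZmZlVVZneImZqpmZmZmqqqqqmZiHd3eIiId3ZmZmZVZmZmZmZ3iJmaq6qqqqqqqqqqqZiId3d3iId3dmZmZmZmZmZmd3iJmqu7u6qqqqqZmZmZmIiHd3d3d3d3ZmZmZmZ3d3d4iZmqvMzLuqqqqpmZmZmIiIh3d3d3d3d3dmZnd3d4iJmqqqu8zMy7u7qqmZmZmIiIiHd3d3d3d3d3d3d4iIiZqru6u7zNzLu7u6qZmZmZiIiId3d2Z3d3d3d3eIiZmaq7u7u7vMzMu7u7qZmZmZmIiIh3dmZmd3eIh3iImZqqu7zMu7u7zMu7u7qpmJmZmIiIiHdmZmZnd4iIiImaqqu8zMzLu7u7u7u7qpiIiIiIiIiId2ZmZmd3iIiZmaqru7zMzMu7u7qqqqqpiHd3eIiIiIh3dmZmZ3iImZmaqru7zMzMy7qqqpmZmZiHZmZ3d3iIiHd3d3d3eJmZqqqqu7u8zMy7qqmZiIiIiHZlVWZmd4iIh3d3d3iJmaqqqqqqu7u8u7qpmYh3d3d3ZVVEVVZneIiHd3d3eImqqqqqqaqqq7u7qpmId3dmZmZVRENERWZ4iId3d3eImaqqqZmZmZmqqqqZiHd2ZmZmZVRDMzNEVnd4d3d3d4iZqqqZmIiIiJmZmZh3ZmZVVVVVRDIiIjRWZ3d3d3d3iJmamZiId3d3iJmYh3ZlVVVVVURDIhERI0Vmd3d3d3eIiZmZiHdmZmZ3iId3ZVVURERERDMhEREiRVZ3d3d3d4iJmZiHdlVVVWZnd2ZlVEREREREMiERERI0Vnd4iHiIiImZiHdlVEREVVZmZlVUREREREQzIREREjRWd4iIiIiIiIiId2VDMzNEVVVVVURDNERVVEMiIREjNFZ3iIiIiIiIiId2VDMiIjNEVVVVRDM0RVVVRDMiIjNFZ3iIiIiIiIiId2ZUMiEiM0REVVREMzRVZmVUQzMzNEVniIiIiIiIiId2ZUMyERIzRERERERDRFZ3dmVUREREVniIiIiHd4iIh3ZlQyIRIjNERERERERFZnd3ZlVVVFVniImIiH"/>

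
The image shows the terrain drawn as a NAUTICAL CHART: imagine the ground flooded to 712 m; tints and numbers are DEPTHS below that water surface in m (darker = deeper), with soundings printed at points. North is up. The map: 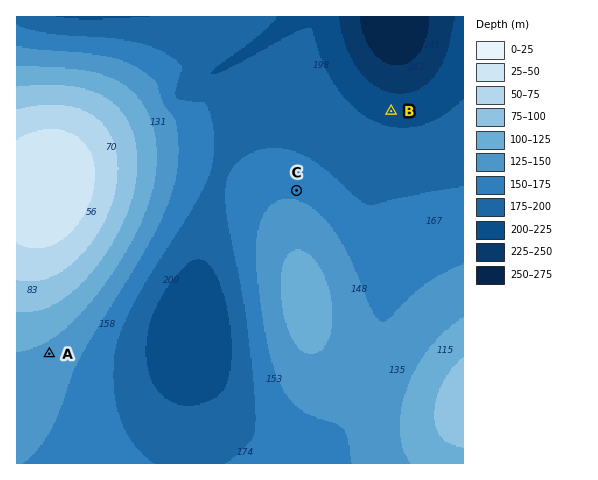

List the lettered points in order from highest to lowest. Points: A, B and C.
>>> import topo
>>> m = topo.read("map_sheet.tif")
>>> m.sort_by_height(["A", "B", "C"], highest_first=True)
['A', 'C', 'B']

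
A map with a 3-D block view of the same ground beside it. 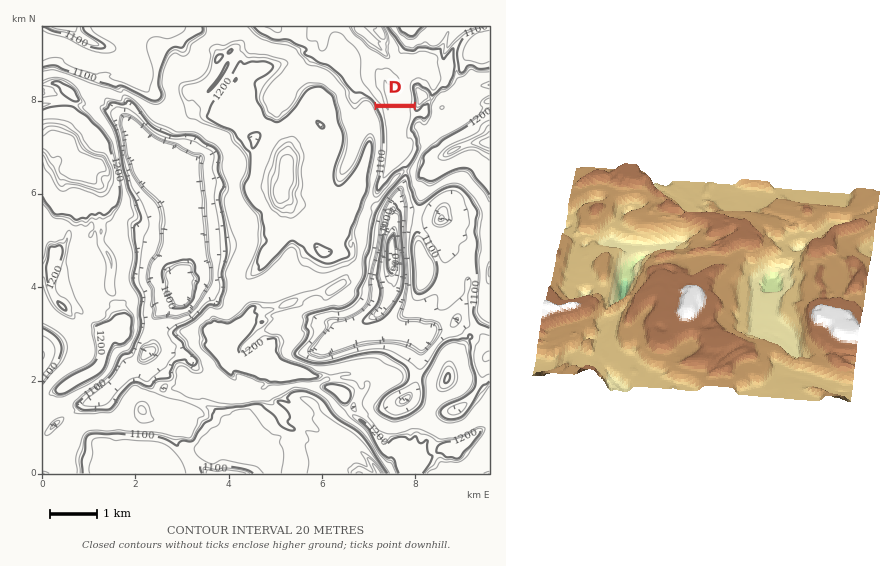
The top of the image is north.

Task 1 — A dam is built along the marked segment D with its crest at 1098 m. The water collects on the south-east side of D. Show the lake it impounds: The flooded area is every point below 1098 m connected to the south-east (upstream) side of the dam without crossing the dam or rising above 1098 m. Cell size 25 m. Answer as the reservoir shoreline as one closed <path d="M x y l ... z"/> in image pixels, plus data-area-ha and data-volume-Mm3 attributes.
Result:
<path d="M428 104l-5 1-5 6-2 0-2-3-37 0 5 8 2 14-1 31-1 1 0 9-5 13 0 6 19-19 12-5 5-6 5-12-2-1 0-8-5-9 0-3 5-10 9 1 3-3 1-4-1-7z" data-area-ha="103" data-volume-Mm3="17.70"/>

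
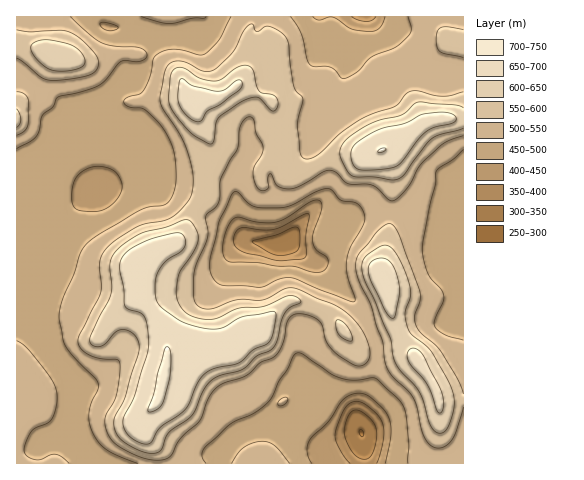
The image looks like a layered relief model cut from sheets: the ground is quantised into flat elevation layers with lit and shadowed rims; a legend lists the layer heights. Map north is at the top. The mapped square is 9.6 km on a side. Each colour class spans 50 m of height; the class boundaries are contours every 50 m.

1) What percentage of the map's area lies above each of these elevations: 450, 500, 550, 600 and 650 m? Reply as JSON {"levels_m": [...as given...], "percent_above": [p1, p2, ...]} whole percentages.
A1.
{"levels_m": [450, 500, 550, 600, 650], "percent_above": [94, 64, 35, 19, 9]}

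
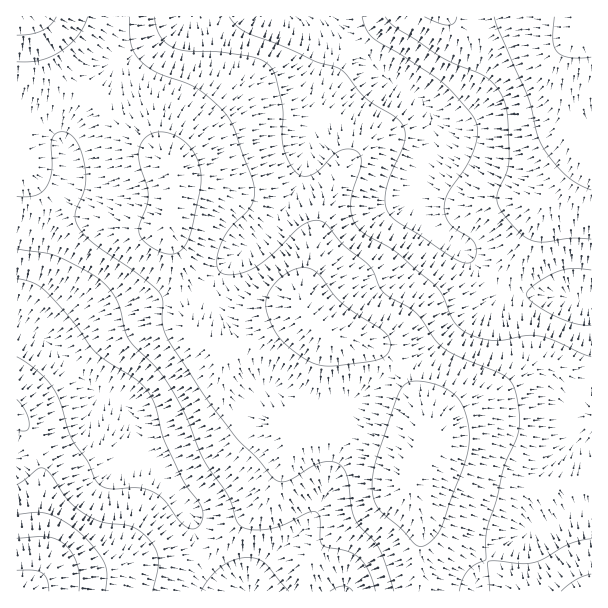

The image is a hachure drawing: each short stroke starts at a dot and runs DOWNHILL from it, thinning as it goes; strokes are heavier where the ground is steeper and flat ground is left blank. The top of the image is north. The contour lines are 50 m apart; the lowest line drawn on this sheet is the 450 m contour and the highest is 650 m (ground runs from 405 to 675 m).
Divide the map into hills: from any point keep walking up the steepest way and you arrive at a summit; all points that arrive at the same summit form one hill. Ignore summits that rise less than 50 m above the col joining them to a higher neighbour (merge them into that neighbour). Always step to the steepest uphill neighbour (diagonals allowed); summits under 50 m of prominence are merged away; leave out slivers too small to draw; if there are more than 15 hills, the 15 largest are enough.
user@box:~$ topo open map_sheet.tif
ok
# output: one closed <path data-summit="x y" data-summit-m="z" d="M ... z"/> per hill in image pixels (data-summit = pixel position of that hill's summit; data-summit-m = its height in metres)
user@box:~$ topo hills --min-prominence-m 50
<path data-summit="311 317" data-summit-m="638" d="M387 79l-12 0-13 6-46 41-8 15-1 15-7 26-24 39-18 19-19 13-35 37-10 5-33 5-54 14-14 6-28 20-17 2 50 50 19 8 9 7 6 13 4 23 6 12 24 24 26 36 4 30 9 24 10 9 30 14 229 0 7-23 7-11 16-14 57-28 17-5 14-1 0-61-11-3-9-5-7-22 3-15 24-24 0-78-4-2-34-5-48-1-11-6-34-40-20-12-19-18-10-15-2-18 22-48 0-21-12-18z"/><path data-summit="173 174" data-summit-m="623" d="M326 16l-141 0-14 14-15 10-37 20-37 39-15 24-3 9 0 12 6 24-2 15-22 45-8 44-20 42-2 7 32 21 17-2 28-20 14-6 54-14 33-5 10-5 35-37 19-13 18-19 19-30 9-23 4-27 8-15 46-41 13-6 11-1z"/><path data-summit="581 17" data-summit-m="611" d="M591 16l-265 1 61 62 27 15 13 13 5 9 1 13-5 17-16 33 0 24 10 15 19 18 20 12 20 25 14 15 11 6 48 1 38 5z"/><path data-summit="17 591" data-summit-m="673" d="M18 322l-2 1 0 268 227 1-9-6-19-8-10-9-7-18-6-36-26-36-24-24-6-12-4-23-6-13-9-7-19-8-24-21-23-27z"/><path data-summit="17 17" data-summit-m="675" d="M183 16l-167 1 1 301 21-46 8-44 22-45 2-15-6-24 0-12 6-15 20-27 29-30 46-26z"/><path data-summit="591 591" data-summit-m="610" d="M591 511l-13 0-17 5-57 28-16 14-7 11-5 10-1 12 116 1z"/>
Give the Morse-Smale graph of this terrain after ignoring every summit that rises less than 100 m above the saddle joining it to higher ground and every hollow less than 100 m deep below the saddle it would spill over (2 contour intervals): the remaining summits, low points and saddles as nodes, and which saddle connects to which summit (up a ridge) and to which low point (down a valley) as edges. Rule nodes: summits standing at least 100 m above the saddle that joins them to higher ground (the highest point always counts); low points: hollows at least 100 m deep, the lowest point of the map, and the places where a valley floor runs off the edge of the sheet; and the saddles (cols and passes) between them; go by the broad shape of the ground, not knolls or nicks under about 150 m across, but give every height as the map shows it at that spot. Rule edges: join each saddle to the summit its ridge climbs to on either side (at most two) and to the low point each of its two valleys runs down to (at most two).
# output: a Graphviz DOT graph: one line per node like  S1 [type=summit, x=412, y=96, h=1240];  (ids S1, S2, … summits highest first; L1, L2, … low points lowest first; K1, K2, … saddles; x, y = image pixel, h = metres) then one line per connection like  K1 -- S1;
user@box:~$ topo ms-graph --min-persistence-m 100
graph terrain {
  S1 [type=summit, x=17, y=17, h=675];
  S2 [type=summit, x=17, y=591, h=673];
  S3 [type=summit, x=581, y=18, h=611];
  L1 [type=low, x=278, y=17, h=405];
  L2 [type=low, x=251, y=591, h=414];
  K1 [type=saddle, x=188, y=296, h=560];
  K2 [type=saddle, x=198, y=554, h=461];
  K3 [type=saddle, x=486, y=279, h=457];
  K1 -- S1;
  K1 -- L1;
  K1 -- L2;
  K2 -- S1;
  K2 -- S2;
  K2 -- L2;
  K3 -- S1;
  K3 -- S3;
  K3 -- L1;
}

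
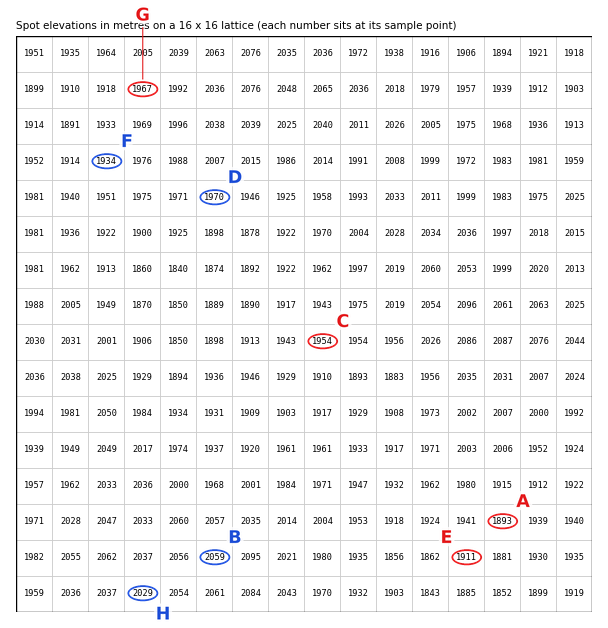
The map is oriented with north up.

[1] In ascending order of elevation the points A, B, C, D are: A C D B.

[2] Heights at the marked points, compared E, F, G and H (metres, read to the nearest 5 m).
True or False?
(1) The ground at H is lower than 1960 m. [False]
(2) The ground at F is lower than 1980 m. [True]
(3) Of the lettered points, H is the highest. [True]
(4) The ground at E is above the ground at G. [False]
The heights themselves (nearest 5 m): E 1910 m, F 1935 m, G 1965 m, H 2030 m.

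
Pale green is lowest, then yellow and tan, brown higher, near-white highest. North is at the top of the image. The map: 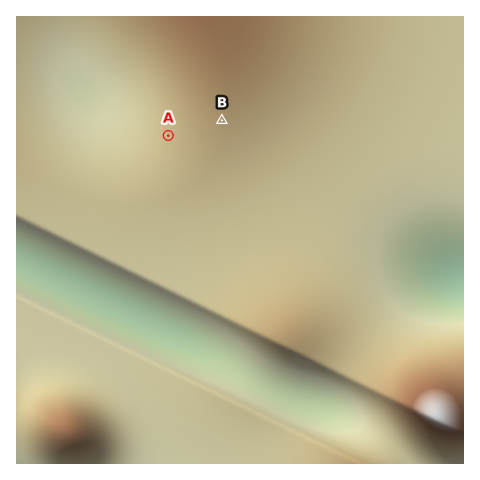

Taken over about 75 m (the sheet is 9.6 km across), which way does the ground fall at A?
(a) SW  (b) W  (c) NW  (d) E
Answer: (b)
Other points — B S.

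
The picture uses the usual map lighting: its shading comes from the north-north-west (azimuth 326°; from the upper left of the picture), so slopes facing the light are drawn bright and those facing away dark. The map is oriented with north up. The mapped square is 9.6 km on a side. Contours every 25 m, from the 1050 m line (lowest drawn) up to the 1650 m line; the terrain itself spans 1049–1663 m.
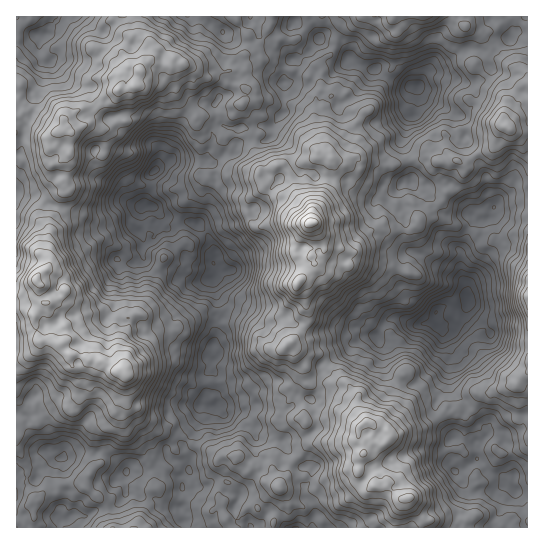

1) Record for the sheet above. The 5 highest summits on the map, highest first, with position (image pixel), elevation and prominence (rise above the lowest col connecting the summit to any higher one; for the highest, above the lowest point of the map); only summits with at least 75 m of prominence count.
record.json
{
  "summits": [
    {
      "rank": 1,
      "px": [310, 223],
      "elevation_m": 1663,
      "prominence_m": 614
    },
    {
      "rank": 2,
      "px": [37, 281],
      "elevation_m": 1586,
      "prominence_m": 280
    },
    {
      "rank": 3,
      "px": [367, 422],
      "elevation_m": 1535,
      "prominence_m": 161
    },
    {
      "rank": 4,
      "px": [134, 86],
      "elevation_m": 1518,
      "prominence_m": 127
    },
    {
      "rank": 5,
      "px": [507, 127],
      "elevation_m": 1470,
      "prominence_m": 154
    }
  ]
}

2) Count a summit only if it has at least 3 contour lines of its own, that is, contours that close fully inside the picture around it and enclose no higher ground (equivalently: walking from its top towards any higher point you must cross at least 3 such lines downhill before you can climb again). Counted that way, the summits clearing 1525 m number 3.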